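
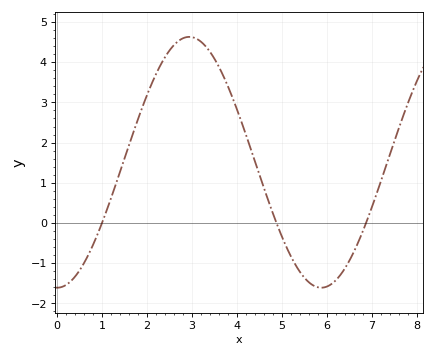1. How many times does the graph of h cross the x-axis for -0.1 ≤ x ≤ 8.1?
3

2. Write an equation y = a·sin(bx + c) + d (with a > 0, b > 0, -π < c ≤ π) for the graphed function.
y = 3.12sin(1.07x - 1.57) + 1.51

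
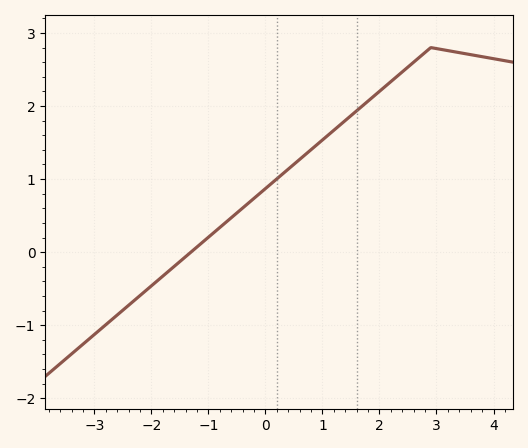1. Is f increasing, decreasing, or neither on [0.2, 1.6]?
increasing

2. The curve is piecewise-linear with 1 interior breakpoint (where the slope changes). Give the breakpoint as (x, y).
(2.9, 2.8)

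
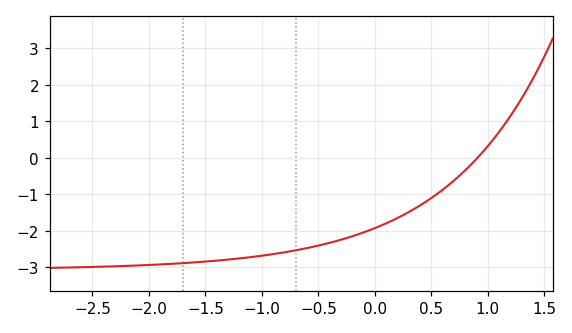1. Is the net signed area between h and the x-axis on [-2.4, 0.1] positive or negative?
negative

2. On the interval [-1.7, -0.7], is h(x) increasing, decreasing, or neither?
increasing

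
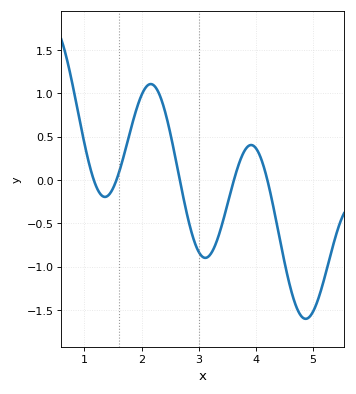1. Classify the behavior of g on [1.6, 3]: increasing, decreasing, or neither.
neither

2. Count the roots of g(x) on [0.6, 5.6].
5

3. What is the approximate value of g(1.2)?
-0.05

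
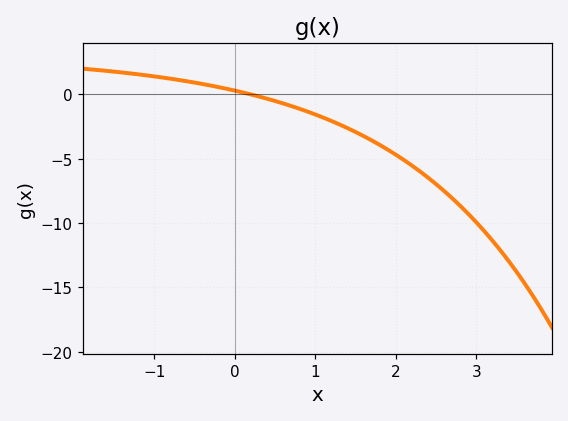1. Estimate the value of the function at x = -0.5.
1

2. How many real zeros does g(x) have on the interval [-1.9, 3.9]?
1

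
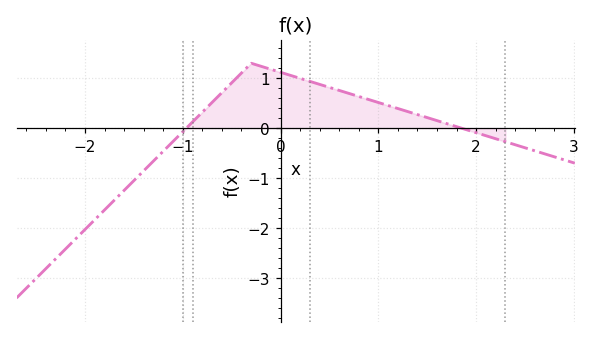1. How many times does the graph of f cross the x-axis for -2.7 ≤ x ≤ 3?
2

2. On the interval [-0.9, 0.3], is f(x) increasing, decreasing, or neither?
neither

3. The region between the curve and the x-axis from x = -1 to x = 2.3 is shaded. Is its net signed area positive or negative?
positive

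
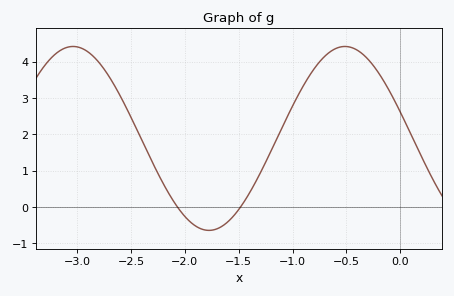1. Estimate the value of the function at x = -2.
-0.3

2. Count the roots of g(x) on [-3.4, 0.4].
2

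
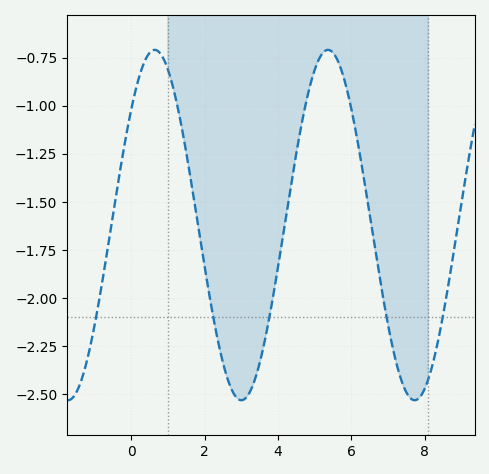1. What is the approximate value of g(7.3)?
-2.39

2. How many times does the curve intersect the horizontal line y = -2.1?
5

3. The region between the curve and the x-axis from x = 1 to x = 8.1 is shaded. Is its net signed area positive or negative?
negative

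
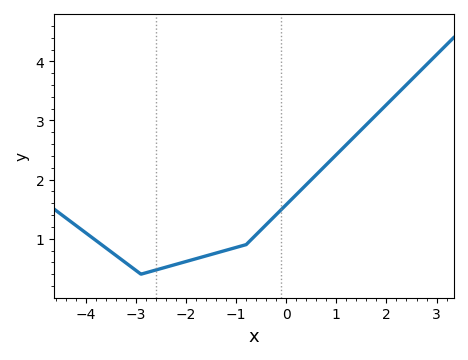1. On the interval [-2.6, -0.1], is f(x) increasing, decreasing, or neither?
increasing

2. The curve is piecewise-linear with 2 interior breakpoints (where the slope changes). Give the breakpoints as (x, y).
(-2.9, 0.4); (-0.8, 0.9)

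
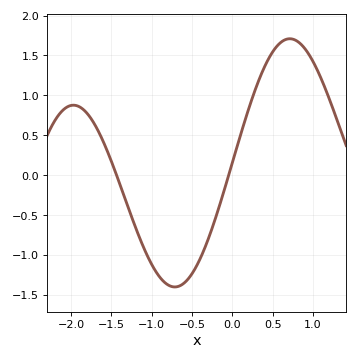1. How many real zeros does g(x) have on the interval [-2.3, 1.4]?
2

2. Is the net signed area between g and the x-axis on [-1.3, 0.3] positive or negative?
negative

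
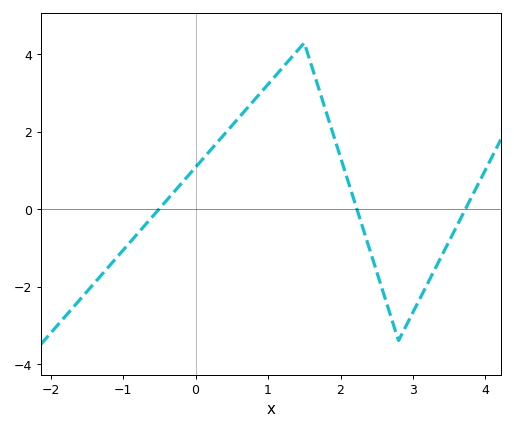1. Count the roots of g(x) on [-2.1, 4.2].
3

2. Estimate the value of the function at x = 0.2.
1.6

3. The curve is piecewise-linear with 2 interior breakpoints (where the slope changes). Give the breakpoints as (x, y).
(1.5, 4.3); (2.8, -3.4)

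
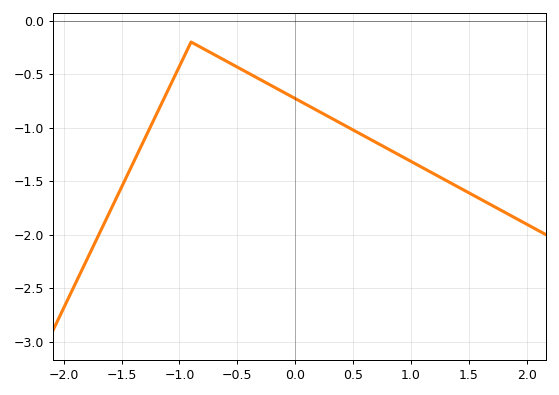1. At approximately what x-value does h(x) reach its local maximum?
-0.9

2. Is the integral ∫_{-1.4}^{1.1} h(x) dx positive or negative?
negative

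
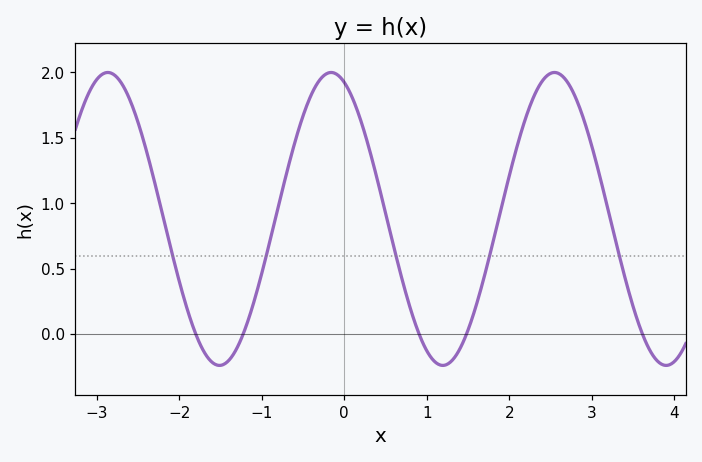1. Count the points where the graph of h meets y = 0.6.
5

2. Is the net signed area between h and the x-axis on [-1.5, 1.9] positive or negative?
positive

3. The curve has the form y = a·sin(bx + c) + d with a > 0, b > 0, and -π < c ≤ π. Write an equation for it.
y = 1.12sin(2.3x + 1.9) + 0.88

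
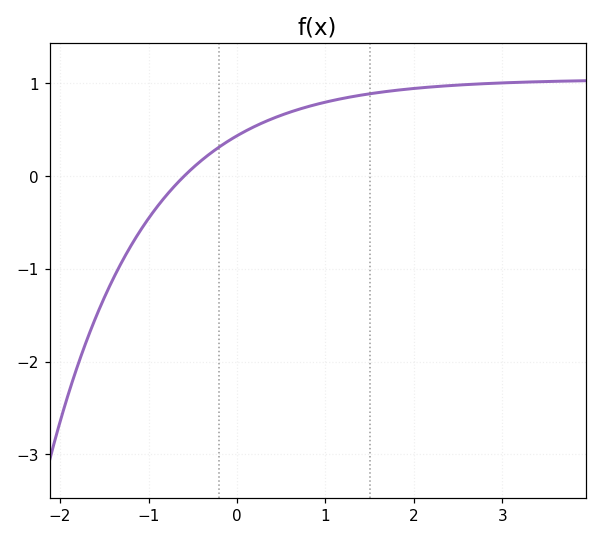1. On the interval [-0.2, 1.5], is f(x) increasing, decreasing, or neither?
increasing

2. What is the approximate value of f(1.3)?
0.851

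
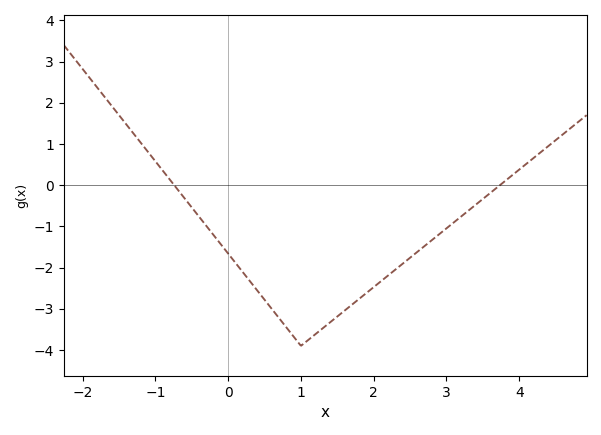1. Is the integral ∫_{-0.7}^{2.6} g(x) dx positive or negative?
negative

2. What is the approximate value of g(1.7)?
-2.9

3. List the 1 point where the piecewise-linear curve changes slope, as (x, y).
(1, -3.9)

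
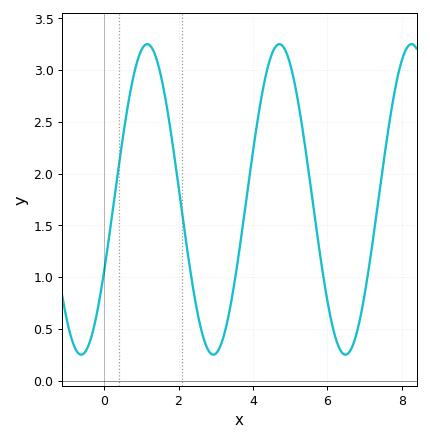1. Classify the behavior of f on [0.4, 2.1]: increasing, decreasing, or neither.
neither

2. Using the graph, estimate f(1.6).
2.82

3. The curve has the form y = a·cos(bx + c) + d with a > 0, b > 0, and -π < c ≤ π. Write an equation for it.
y = 1.5cos(1.77x - 2.05) + 1.75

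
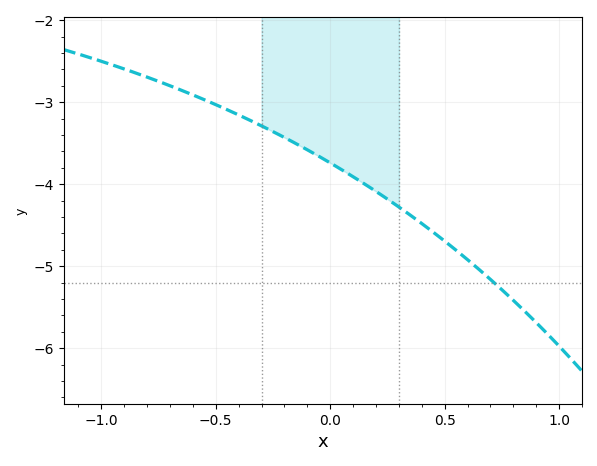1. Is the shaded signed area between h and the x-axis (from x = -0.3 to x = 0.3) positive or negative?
negative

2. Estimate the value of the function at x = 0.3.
-4.28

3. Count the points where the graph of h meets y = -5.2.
1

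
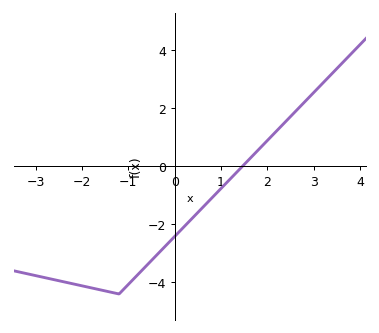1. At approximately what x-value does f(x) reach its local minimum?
-1.2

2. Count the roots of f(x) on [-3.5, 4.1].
1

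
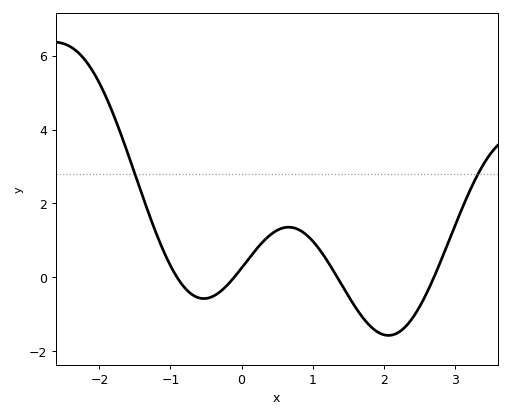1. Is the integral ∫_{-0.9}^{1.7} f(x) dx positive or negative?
positive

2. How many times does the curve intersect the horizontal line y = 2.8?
2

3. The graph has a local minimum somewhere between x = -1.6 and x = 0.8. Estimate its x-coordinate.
-0.532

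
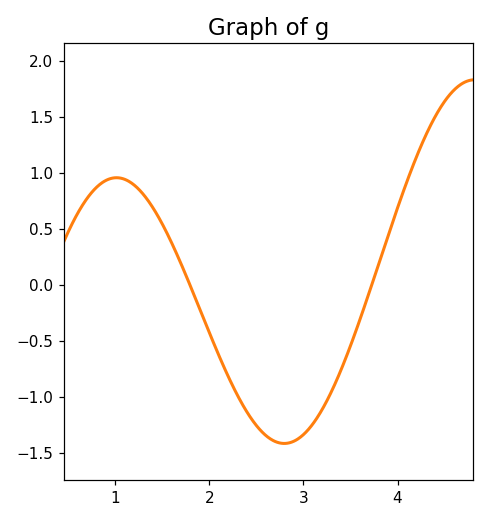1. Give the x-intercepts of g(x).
1.79, 3.73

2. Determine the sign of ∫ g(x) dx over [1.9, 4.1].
negative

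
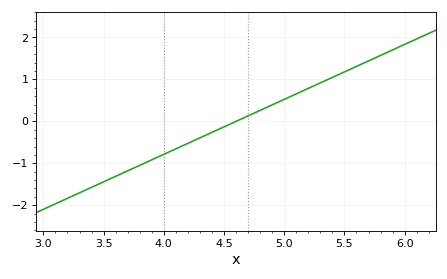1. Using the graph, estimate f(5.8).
1.57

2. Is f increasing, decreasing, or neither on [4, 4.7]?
increasing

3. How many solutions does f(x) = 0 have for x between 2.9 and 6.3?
1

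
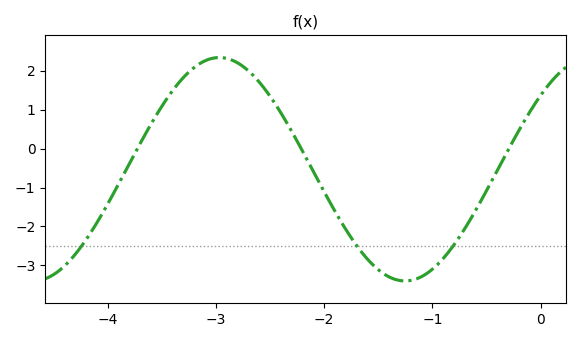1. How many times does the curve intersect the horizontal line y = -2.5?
3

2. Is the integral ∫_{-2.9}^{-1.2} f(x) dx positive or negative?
negative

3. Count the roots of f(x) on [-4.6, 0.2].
3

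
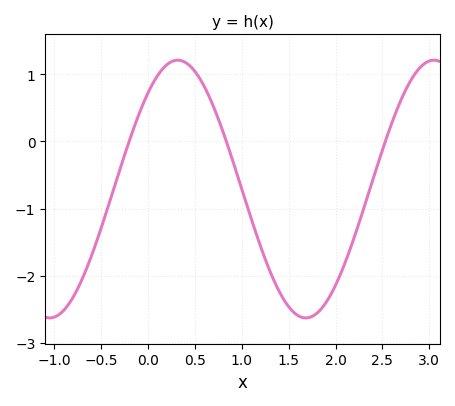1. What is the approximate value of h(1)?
-0.7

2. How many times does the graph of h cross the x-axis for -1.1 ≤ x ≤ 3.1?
3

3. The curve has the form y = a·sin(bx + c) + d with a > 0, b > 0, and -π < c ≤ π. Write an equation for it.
y = 1.92sin(2.3x + 0.84) - 0.71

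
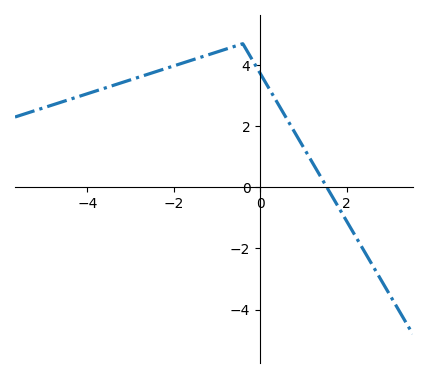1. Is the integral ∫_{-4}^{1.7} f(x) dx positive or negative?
positive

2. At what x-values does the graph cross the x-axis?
1.54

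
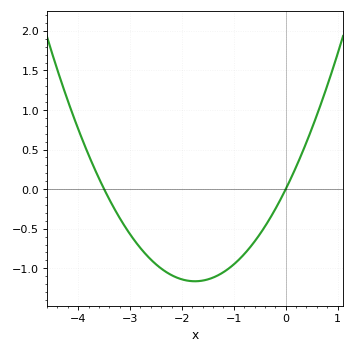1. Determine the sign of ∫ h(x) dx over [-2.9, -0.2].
negative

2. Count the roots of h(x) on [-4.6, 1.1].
2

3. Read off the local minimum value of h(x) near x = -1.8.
-1.15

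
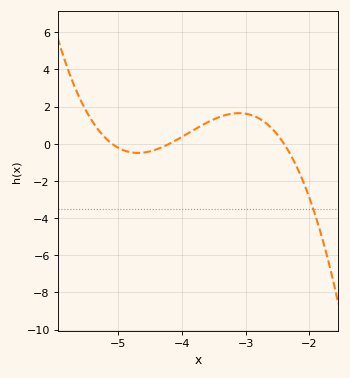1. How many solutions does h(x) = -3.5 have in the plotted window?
1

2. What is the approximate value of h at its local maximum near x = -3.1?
1.65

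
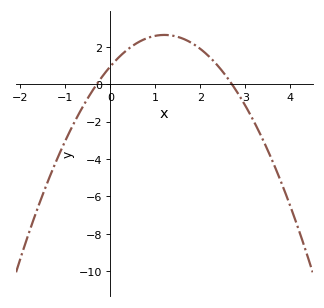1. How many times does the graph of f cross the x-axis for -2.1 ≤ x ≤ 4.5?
2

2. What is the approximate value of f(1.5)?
2.6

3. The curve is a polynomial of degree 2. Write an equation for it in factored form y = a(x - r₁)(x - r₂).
y = -1.17(x + 0.3)(x - 2.7)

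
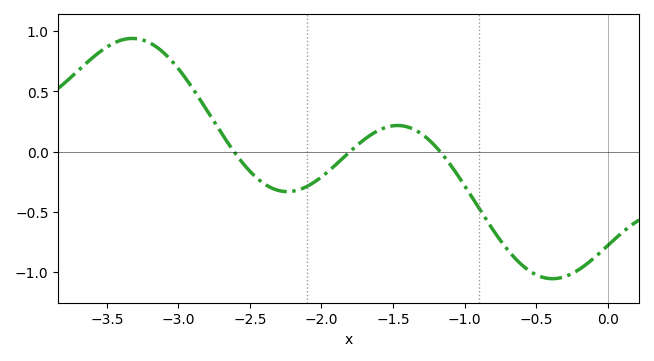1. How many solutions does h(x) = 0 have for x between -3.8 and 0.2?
3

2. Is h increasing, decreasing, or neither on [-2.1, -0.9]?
neither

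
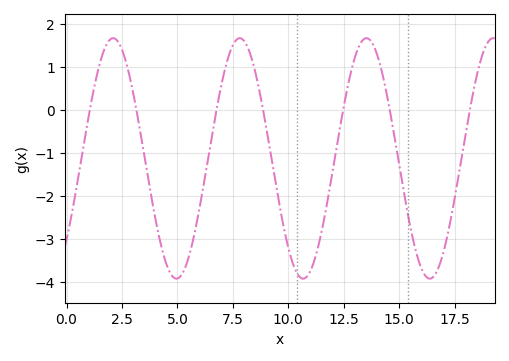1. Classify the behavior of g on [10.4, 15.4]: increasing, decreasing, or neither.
neither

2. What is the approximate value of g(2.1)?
1.7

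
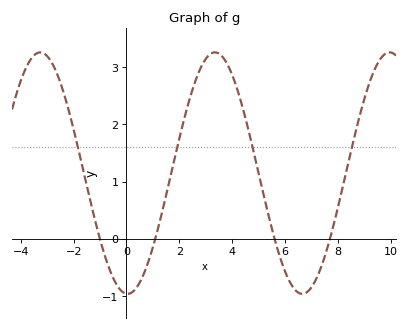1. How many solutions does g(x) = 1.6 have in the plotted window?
4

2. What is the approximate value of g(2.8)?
3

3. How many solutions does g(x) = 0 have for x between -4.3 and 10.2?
4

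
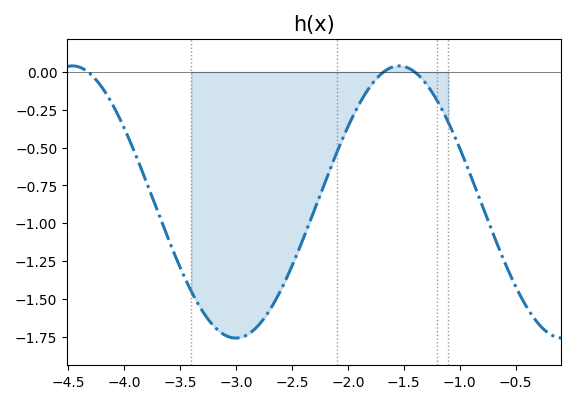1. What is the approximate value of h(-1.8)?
-0.1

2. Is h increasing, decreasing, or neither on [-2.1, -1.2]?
neither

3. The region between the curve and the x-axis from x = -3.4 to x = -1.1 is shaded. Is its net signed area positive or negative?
negative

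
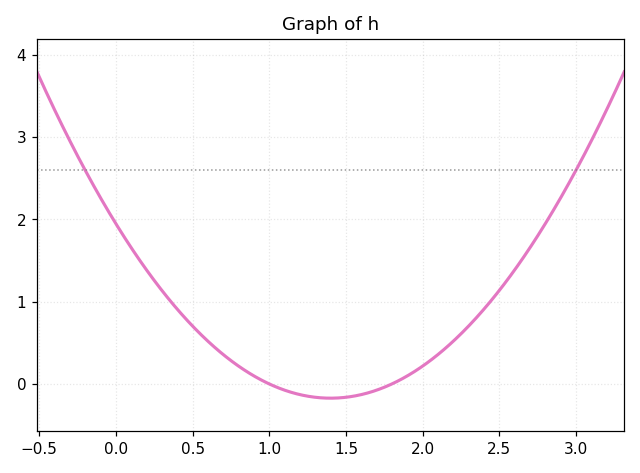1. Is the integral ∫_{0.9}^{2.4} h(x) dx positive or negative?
positive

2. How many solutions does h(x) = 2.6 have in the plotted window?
2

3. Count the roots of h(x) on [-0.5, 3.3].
2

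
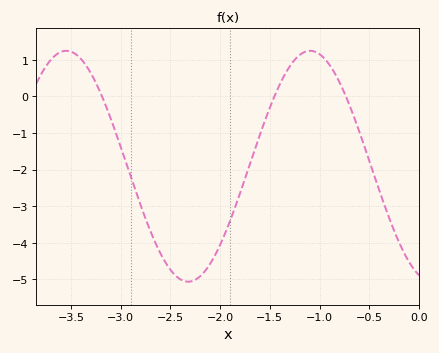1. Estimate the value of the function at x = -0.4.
-2.6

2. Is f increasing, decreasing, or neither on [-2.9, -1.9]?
neither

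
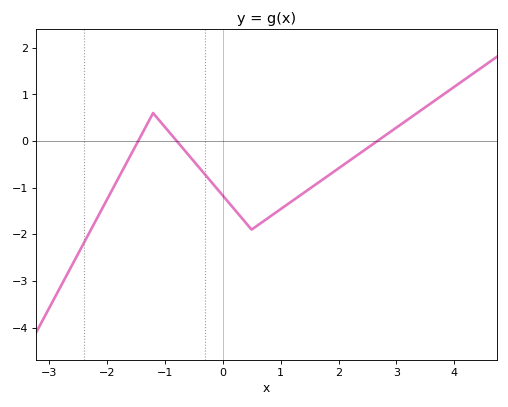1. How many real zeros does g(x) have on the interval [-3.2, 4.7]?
3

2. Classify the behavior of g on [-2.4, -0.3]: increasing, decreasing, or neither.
neither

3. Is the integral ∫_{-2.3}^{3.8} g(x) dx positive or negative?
negative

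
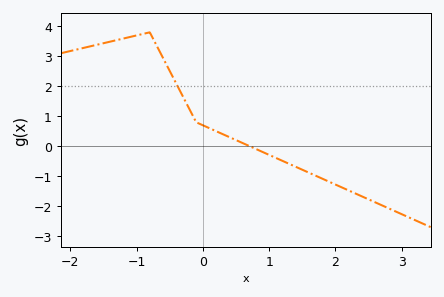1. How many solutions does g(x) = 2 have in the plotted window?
1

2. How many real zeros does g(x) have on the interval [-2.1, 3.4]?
1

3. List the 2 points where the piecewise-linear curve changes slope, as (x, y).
(-0.8, 3.8); (-0.1, 0.8)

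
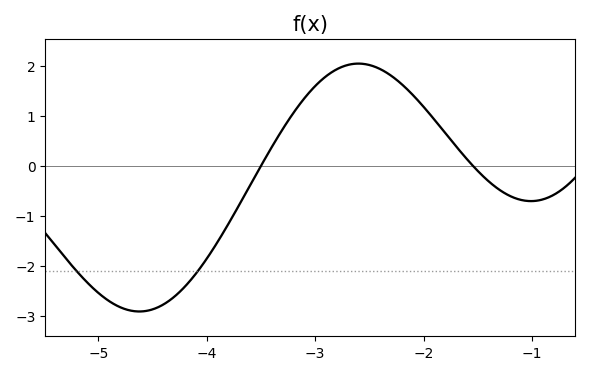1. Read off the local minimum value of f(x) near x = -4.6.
-2.91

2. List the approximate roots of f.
-3.5, -1.55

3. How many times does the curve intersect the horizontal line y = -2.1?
2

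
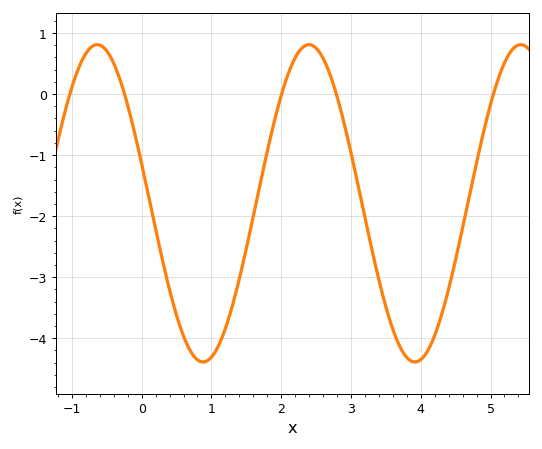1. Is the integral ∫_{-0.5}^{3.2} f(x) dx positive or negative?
negative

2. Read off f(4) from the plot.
-4.35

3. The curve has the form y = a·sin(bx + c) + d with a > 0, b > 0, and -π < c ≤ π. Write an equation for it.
y = 2.6sin(2.07x + 2.89) - 1.79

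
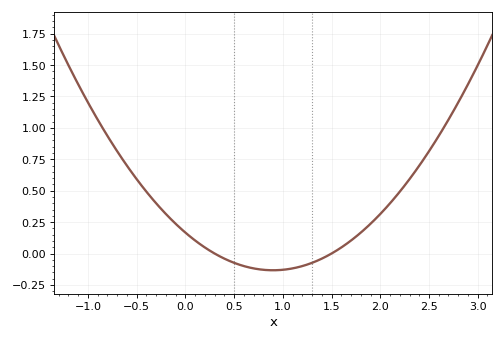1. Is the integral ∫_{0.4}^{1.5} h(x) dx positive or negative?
negative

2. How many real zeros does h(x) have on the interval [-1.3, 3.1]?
2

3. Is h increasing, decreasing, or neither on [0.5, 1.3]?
neither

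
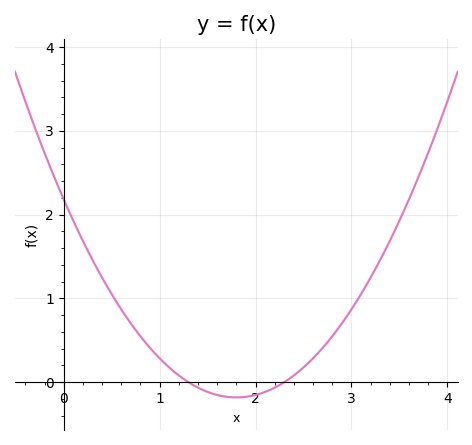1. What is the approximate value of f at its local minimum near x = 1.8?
-0.182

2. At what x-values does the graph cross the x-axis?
1.3, 2.3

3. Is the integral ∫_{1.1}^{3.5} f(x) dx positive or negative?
positive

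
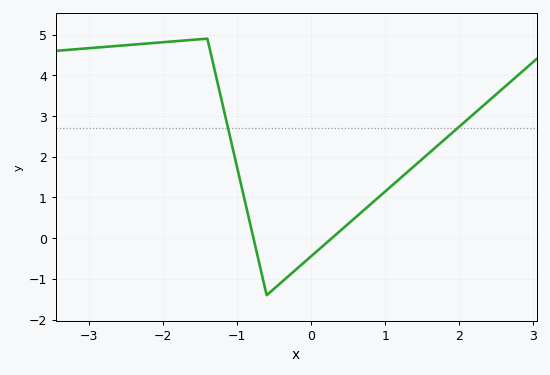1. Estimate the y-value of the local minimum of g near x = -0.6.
-1.4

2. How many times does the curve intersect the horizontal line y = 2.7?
2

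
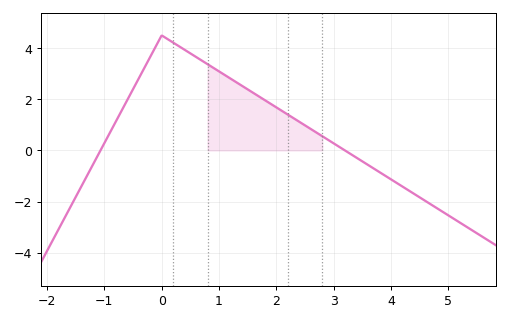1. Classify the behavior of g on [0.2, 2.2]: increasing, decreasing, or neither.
decreasing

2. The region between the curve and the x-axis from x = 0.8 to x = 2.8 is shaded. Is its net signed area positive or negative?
positive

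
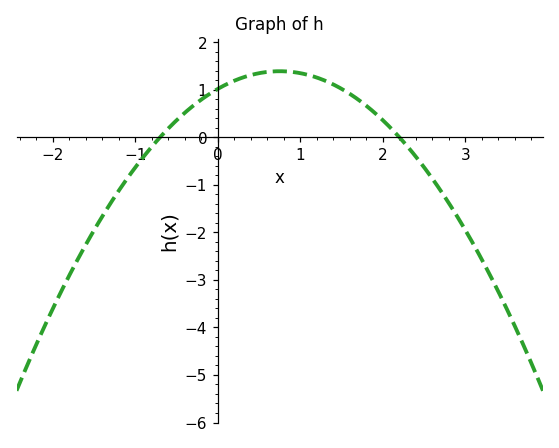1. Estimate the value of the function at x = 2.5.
-0.6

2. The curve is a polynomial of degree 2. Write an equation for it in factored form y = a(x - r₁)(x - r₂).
y = -0.66(x + 0.7)(x - 2.2)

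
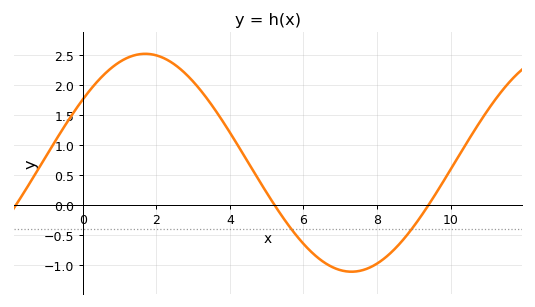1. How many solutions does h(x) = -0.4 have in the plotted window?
2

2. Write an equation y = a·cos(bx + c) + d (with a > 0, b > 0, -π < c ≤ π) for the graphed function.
y = 1.82cos(0.56x - 0.95) + 0.7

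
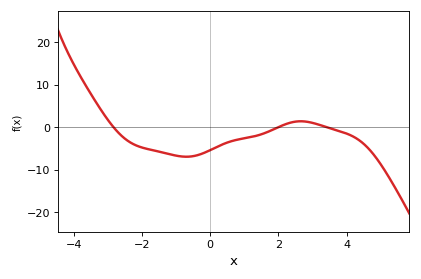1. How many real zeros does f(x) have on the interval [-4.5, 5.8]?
3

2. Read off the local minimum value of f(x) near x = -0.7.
-6.99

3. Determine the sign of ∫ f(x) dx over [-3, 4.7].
negative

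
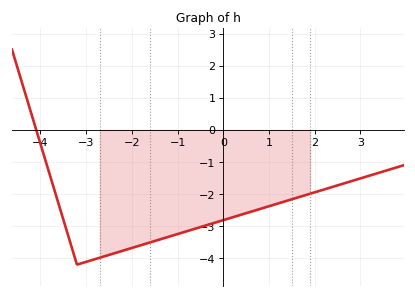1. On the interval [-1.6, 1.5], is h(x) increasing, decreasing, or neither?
increasing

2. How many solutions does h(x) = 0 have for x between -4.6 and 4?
1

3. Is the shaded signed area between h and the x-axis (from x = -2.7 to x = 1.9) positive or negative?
negative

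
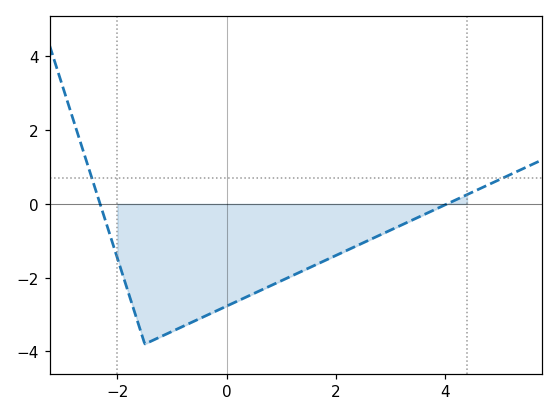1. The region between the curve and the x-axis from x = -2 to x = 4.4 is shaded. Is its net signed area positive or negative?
negative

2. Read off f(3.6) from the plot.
-0.297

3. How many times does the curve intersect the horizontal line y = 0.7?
2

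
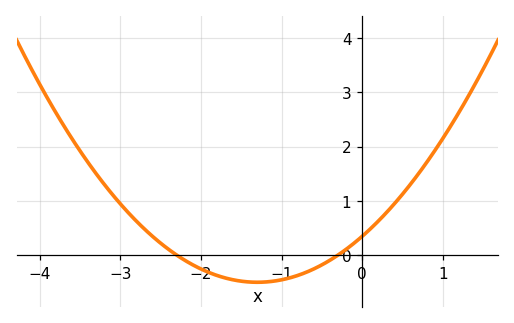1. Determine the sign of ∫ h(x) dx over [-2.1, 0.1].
negative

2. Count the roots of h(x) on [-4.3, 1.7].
2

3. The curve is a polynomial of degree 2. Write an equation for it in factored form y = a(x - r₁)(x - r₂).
y = 0.5(x + 2.3)(x + 0.3)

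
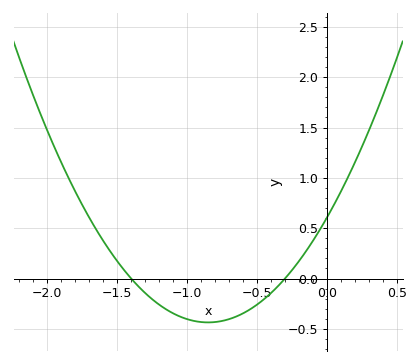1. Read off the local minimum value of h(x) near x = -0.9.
-0.45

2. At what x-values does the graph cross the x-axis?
-1.4, -0.3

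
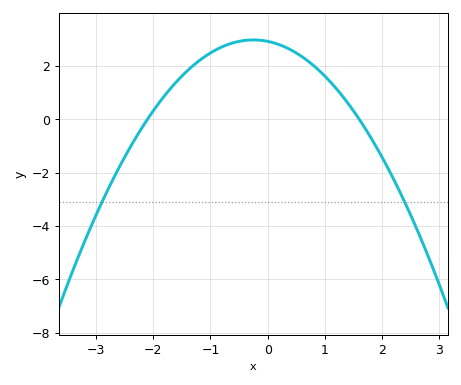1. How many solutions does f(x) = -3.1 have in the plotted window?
2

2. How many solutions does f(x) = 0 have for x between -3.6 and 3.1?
2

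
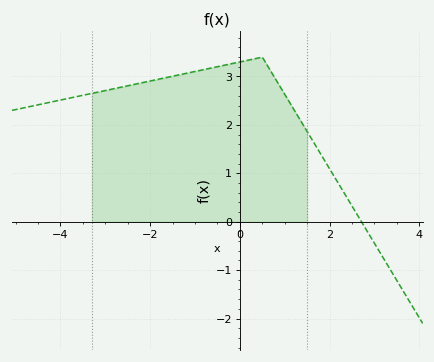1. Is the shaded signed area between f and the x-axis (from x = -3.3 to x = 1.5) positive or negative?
positive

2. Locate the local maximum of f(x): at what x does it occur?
0.4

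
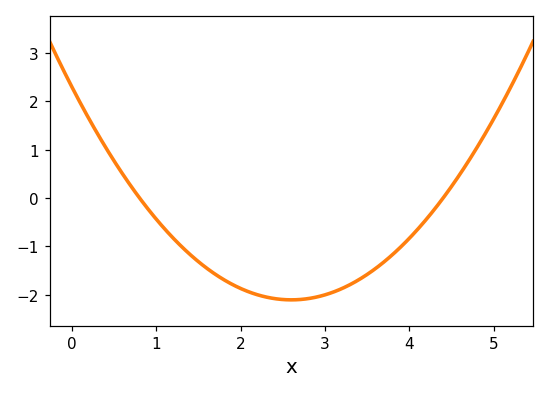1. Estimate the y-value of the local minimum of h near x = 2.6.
-2.1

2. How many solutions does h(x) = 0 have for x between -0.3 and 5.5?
2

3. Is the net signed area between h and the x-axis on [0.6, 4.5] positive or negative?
negative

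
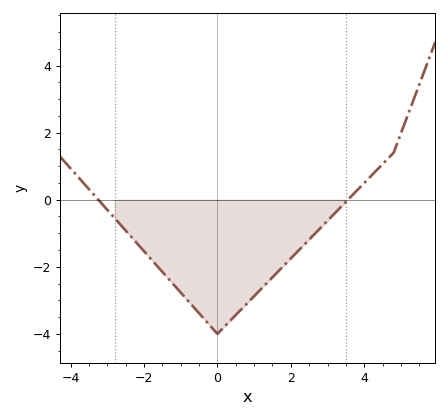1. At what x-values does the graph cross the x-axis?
-3.24, 3.56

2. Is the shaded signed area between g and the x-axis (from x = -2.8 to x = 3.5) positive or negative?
negative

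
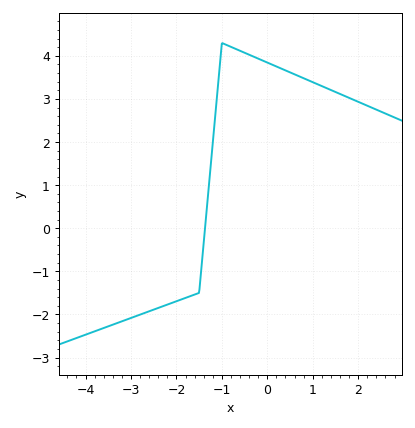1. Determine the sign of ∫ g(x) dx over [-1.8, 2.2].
positive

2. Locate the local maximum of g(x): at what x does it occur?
-1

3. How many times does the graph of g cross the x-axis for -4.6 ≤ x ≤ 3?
1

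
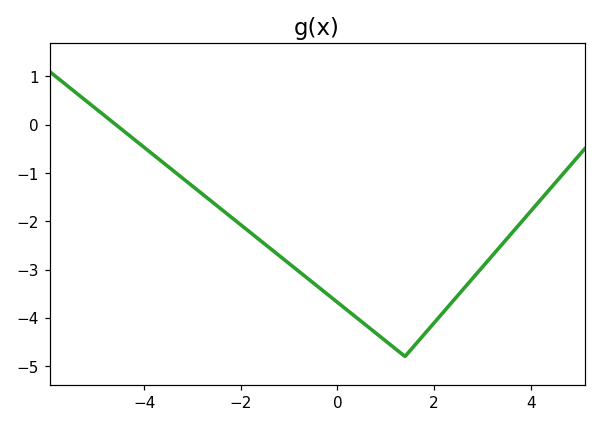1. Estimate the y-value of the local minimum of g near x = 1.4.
-4.8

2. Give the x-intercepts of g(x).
-4.58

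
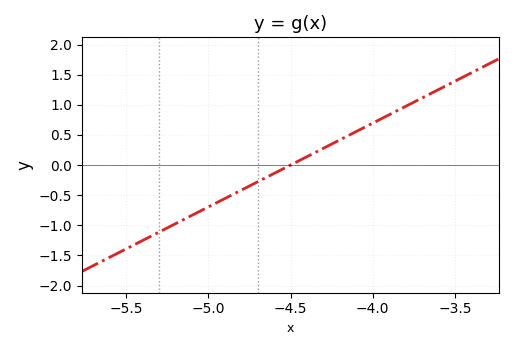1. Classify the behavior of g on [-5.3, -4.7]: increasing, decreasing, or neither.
increasing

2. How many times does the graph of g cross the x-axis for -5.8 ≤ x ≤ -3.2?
1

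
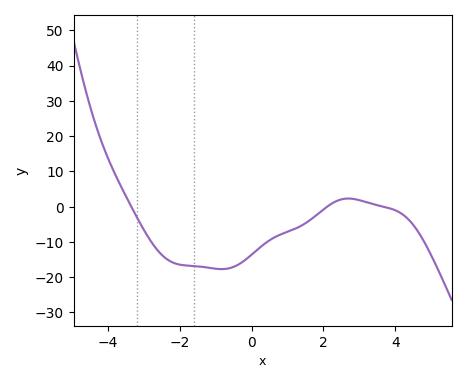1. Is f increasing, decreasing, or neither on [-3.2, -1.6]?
decreasing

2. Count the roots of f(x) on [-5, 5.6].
3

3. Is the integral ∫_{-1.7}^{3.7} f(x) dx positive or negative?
negative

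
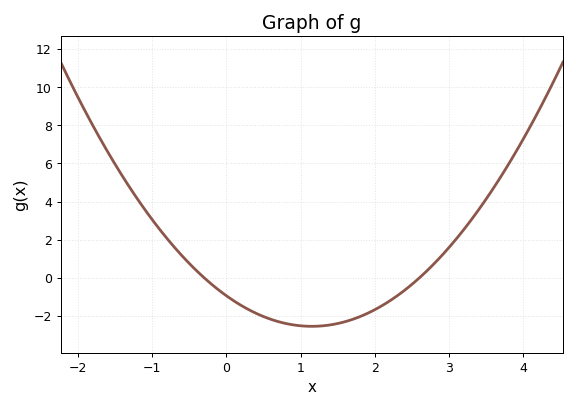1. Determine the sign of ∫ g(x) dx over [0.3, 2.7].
negative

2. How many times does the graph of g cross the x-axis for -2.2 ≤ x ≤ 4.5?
2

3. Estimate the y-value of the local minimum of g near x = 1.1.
-2.54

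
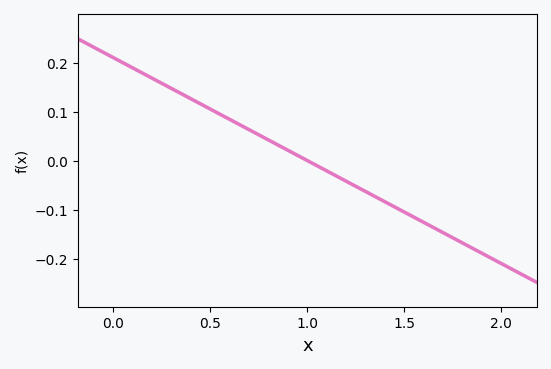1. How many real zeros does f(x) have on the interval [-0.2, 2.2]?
1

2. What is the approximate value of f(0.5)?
0.1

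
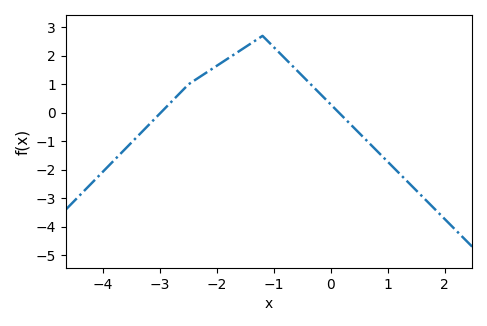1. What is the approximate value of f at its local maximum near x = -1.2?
2.7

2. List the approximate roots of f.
-3, 0.1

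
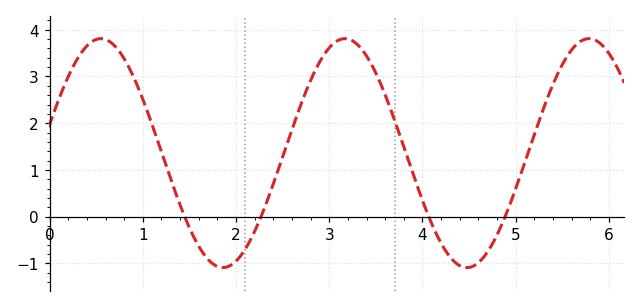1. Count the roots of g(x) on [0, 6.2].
4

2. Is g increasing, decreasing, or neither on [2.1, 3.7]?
neither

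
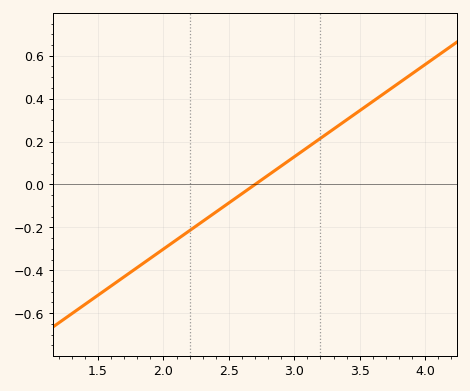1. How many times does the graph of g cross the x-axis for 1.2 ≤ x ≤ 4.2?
1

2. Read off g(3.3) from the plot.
0.258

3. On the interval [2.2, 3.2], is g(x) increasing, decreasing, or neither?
increasing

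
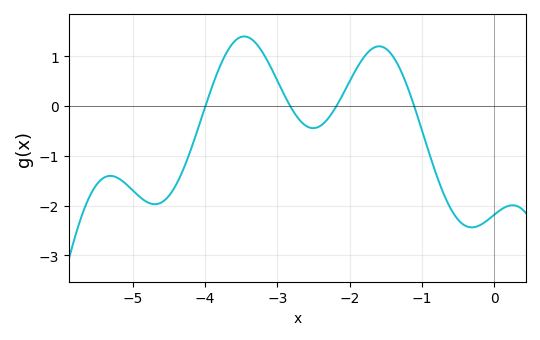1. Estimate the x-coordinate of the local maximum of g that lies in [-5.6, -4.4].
-5.3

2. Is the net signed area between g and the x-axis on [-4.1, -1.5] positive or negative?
positive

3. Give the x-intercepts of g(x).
-4, -2.8, -2.2, -1.1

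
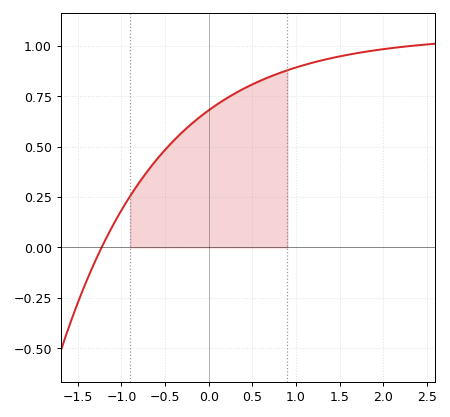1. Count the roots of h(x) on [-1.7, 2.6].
1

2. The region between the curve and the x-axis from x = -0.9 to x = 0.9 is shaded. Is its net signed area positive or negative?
positive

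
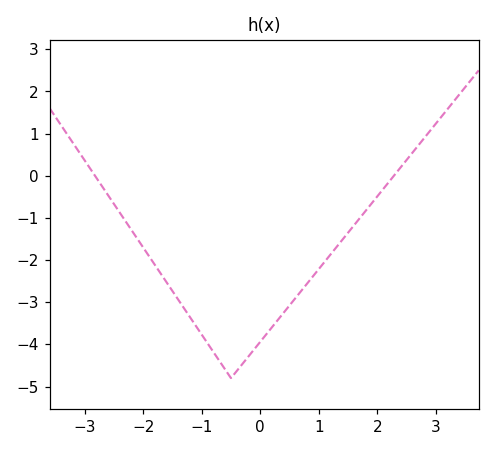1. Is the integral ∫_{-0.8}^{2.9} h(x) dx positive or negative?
negative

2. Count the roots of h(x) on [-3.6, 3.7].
2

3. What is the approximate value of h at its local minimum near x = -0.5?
-4.8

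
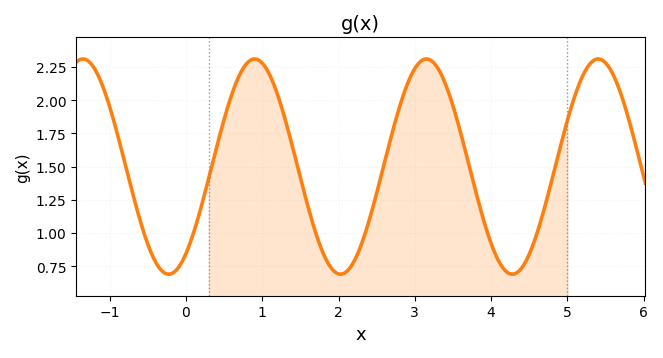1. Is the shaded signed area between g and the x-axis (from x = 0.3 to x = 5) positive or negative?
positive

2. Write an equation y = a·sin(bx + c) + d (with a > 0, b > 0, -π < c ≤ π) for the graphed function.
y = 0.81sin(2.8x - 0.94) + 1.5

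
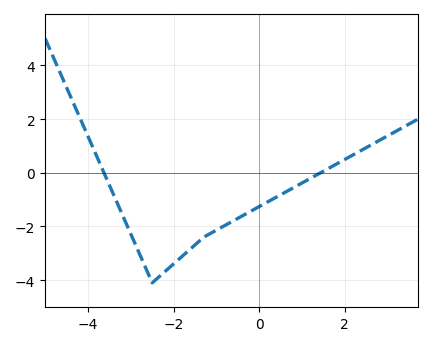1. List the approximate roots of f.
-3.6, 1.4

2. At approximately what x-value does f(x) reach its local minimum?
-2.6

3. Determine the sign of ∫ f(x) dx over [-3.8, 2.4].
negative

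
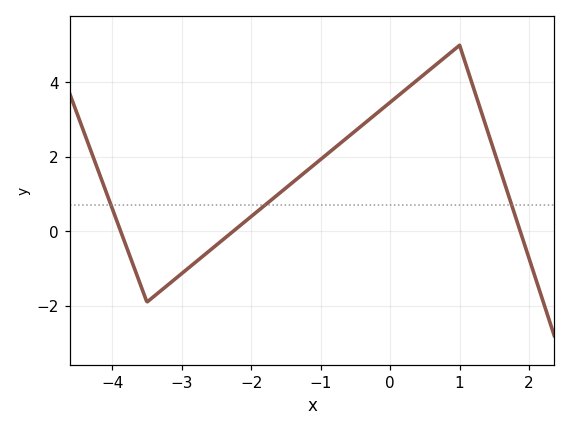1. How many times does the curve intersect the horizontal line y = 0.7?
3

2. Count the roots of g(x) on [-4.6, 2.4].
3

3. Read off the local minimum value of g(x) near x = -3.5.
-1.8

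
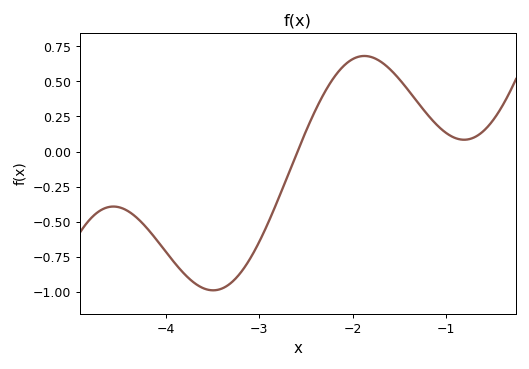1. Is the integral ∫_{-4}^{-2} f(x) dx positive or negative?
negative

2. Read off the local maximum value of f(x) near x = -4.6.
-0.4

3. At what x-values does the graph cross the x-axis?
-2.6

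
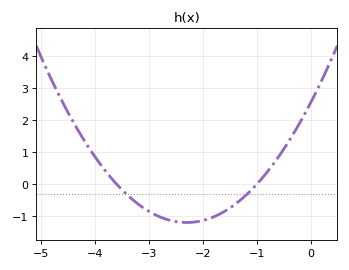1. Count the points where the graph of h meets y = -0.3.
2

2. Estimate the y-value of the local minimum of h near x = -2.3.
-1.2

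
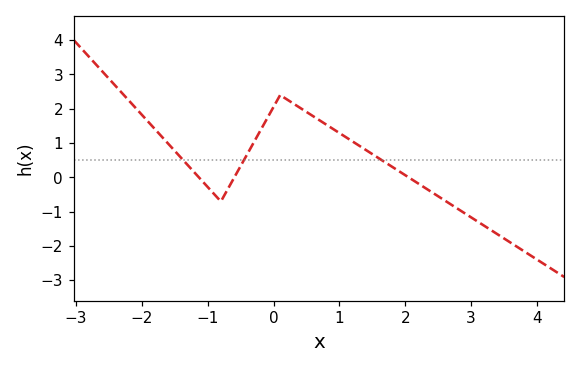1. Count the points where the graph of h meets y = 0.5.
3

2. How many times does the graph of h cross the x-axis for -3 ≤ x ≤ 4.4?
3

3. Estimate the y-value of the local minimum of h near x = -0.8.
-0.7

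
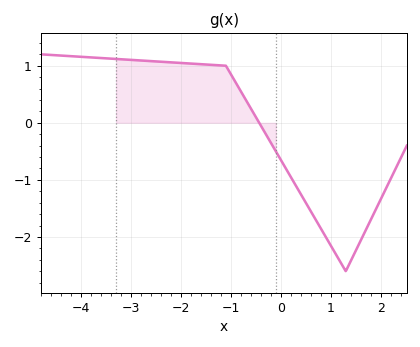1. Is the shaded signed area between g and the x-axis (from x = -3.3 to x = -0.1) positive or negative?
positive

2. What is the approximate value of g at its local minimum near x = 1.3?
-2.6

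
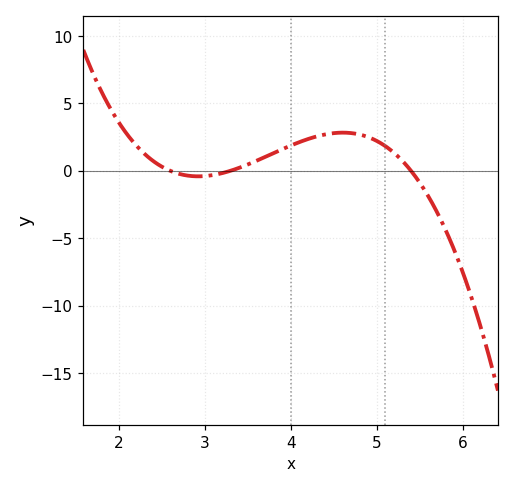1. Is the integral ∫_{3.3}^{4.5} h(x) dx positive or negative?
positive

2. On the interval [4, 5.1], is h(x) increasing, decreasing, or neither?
neither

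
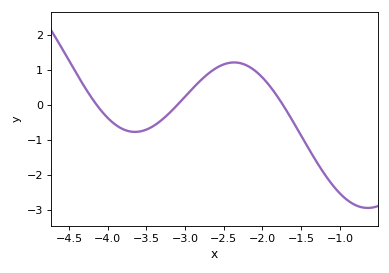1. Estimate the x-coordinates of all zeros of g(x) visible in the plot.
-4.1, -3.1, -1.7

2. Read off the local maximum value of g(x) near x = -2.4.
1.2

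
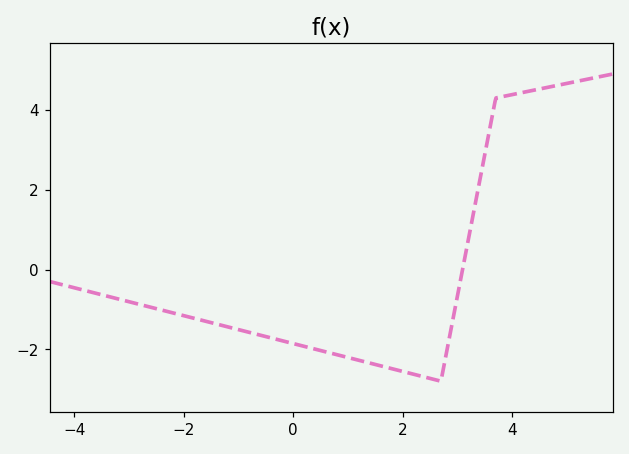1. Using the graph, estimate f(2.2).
-2.6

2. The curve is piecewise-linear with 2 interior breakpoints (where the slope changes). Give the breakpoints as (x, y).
(2.7, -2.8); (3.7, 4.3)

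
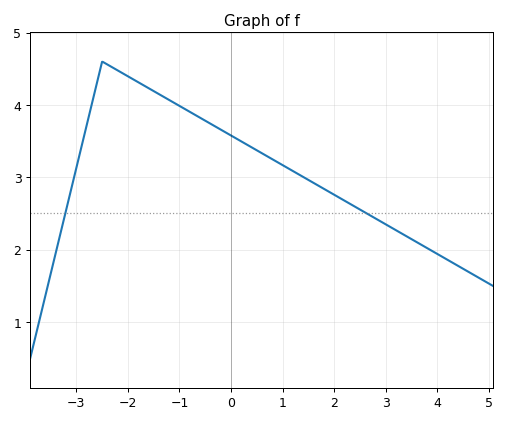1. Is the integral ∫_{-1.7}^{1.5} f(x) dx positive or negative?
positive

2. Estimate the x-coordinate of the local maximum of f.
-2.4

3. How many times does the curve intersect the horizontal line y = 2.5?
2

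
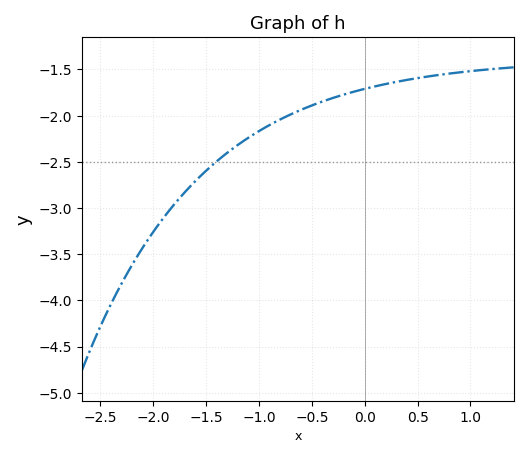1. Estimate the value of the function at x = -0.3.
-1.81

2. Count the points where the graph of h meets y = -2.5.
1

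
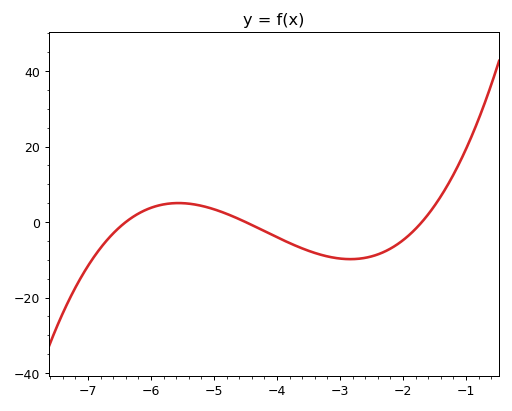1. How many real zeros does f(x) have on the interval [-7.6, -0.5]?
3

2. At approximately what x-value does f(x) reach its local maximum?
-5.6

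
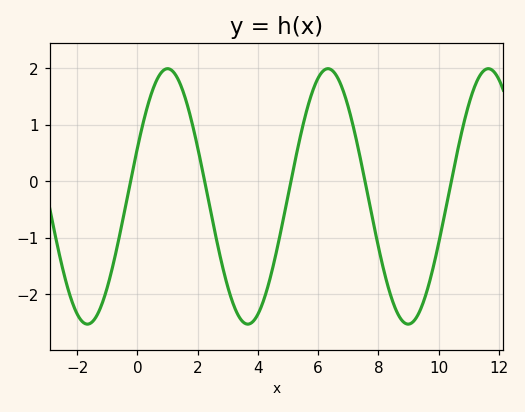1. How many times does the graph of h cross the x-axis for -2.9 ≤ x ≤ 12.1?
5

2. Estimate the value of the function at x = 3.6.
-2.5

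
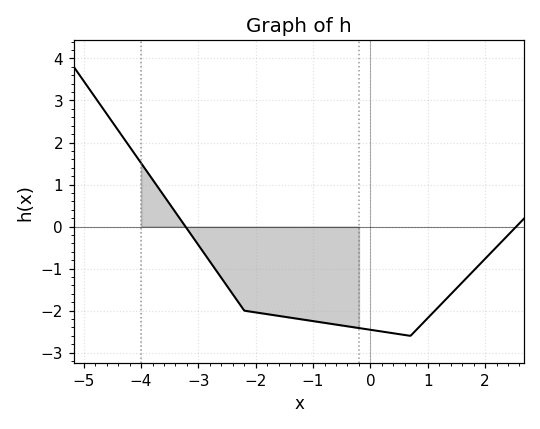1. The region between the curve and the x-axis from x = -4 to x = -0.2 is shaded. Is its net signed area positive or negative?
negative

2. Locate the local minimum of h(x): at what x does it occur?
0.6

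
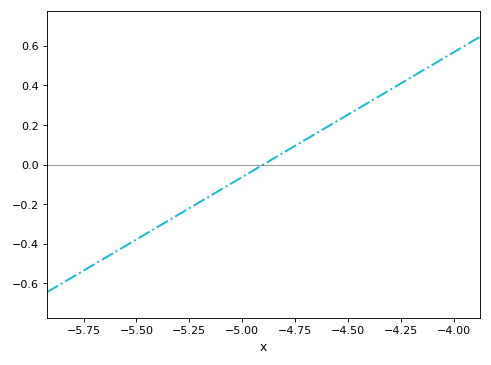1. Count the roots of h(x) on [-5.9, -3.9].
1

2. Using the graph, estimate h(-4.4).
0.32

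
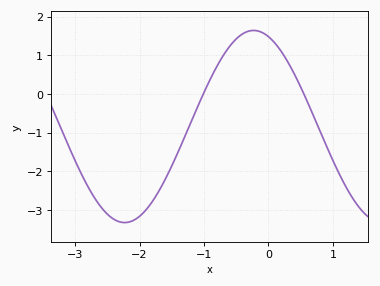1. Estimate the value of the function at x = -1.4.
-1.49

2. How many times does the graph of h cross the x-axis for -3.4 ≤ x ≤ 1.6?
2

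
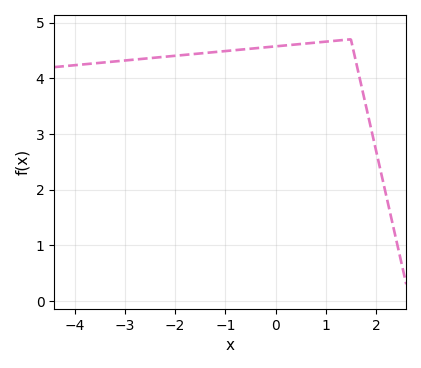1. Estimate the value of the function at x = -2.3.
4.4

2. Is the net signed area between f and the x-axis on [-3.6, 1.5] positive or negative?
positive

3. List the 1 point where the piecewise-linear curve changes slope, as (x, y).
(1.5, 4.7)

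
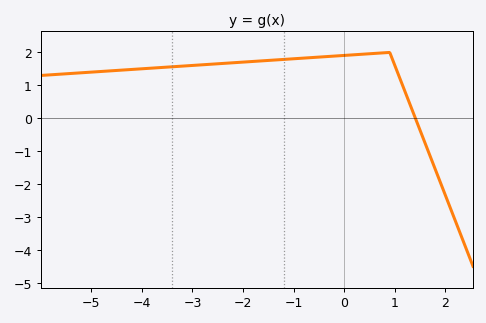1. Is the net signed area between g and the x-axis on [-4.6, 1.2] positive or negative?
positive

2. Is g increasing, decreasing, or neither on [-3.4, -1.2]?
increasing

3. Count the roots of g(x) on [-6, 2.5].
1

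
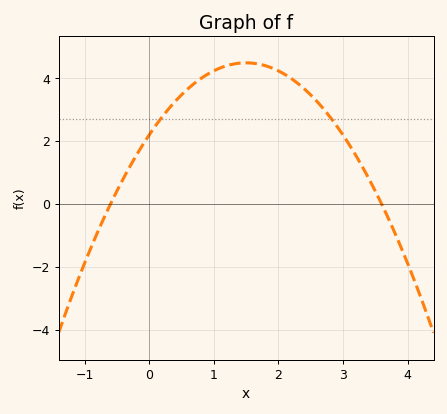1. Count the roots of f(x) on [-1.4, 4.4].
2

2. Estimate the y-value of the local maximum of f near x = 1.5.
4.4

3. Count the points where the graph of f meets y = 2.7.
2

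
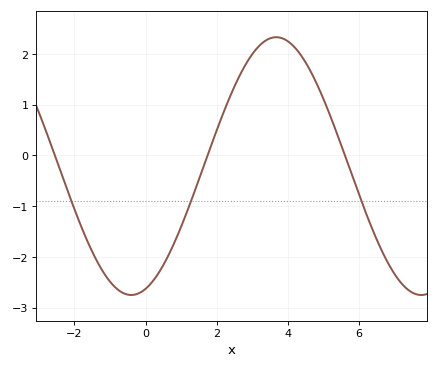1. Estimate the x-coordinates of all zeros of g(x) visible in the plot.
-2.6, 1.8, 5.6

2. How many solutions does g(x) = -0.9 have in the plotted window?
3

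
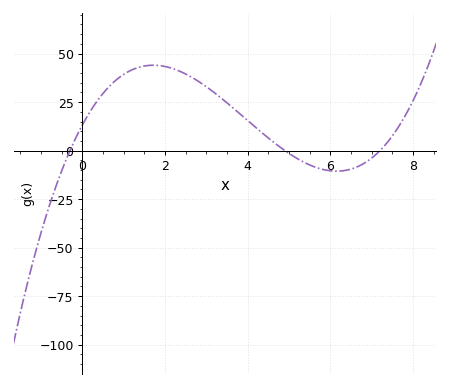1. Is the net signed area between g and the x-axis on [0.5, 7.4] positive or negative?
positive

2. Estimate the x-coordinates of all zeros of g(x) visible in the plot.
-0.3, 4.9, 7.2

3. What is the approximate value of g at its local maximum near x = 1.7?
44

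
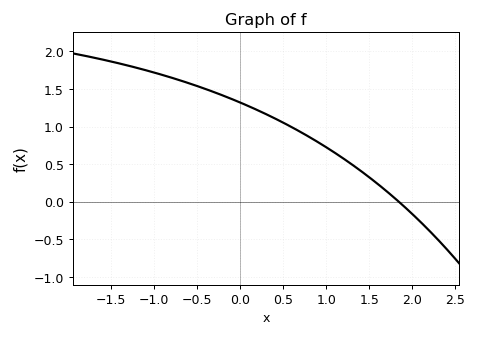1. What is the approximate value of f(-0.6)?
1.6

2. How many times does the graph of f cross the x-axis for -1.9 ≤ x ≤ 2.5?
1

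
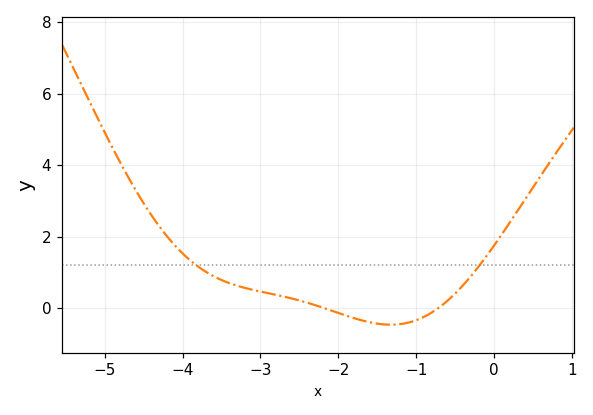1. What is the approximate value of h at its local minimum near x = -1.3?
-0.458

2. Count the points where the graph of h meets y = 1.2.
2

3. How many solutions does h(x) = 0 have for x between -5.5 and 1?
2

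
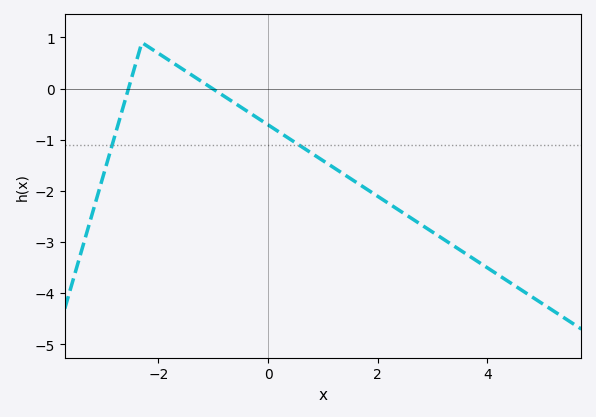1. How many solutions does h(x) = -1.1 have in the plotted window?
2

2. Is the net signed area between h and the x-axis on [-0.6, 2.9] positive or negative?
negative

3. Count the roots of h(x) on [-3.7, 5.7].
2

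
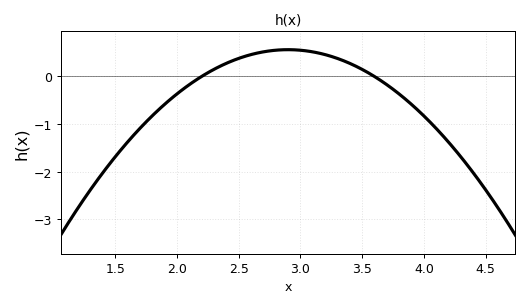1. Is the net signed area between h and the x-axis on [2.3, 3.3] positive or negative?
positive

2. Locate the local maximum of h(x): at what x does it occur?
2.9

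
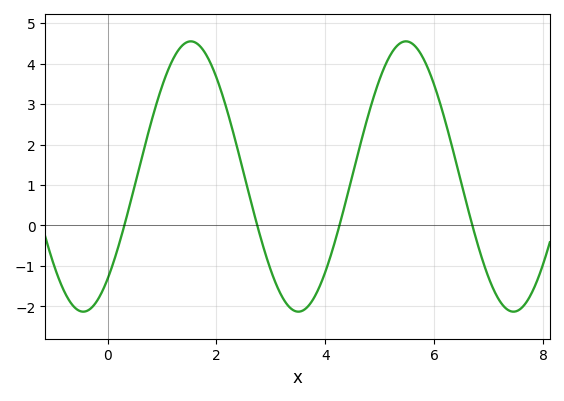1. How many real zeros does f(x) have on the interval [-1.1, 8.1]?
4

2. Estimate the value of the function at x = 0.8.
2.5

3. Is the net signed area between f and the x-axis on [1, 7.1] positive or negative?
positive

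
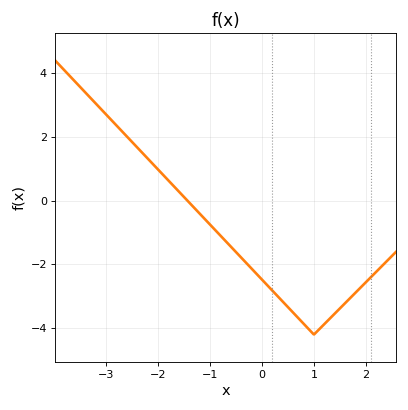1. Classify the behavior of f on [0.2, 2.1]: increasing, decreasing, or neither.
neither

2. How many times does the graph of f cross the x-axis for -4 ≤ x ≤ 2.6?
1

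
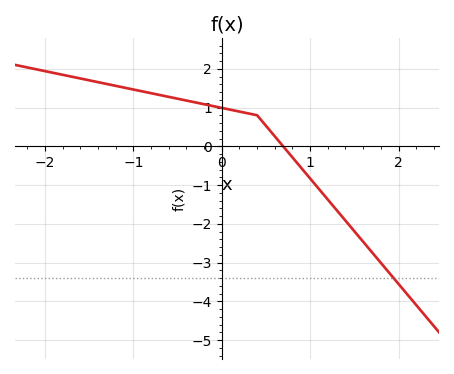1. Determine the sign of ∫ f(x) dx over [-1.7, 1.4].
positive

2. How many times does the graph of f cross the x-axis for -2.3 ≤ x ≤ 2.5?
1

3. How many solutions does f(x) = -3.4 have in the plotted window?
1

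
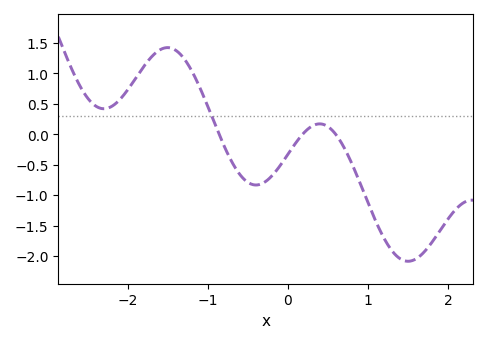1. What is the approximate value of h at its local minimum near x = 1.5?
-2.08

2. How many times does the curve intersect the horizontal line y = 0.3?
1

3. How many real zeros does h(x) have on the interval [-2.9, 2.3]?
3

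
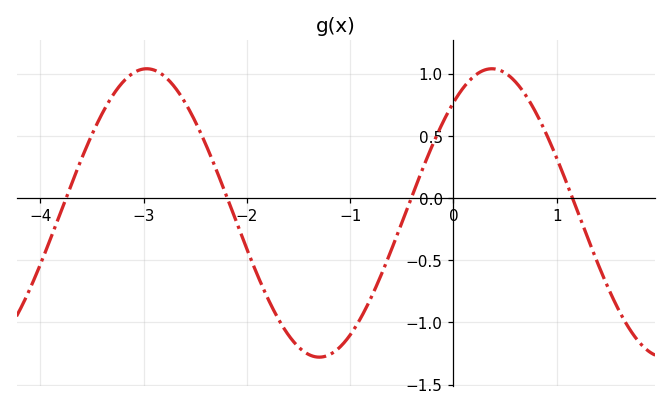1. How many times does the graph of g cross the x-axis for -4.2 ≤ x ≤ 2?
4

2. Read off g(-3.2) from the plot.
0.933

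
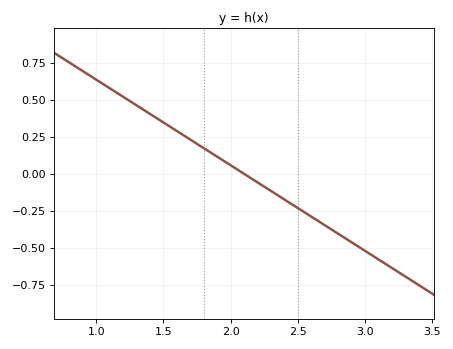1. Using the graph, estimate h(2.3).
-0.116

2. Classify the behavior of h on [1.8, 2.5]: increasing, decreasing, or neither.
decreasing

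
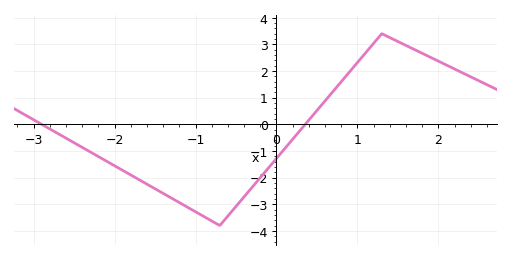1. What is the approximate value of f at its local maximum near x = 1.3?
3.4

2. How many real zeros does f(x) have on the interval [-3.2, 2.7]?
2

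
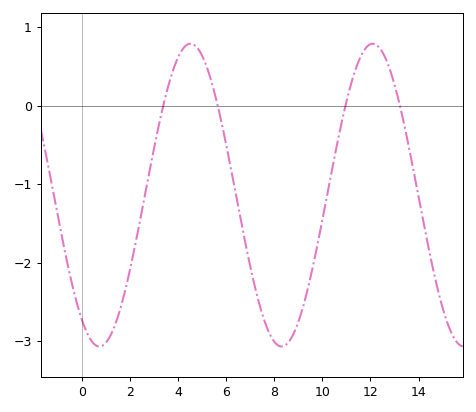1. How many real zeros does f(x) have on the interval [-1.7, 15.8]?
4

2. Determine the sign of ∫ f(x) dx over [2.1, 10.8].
negative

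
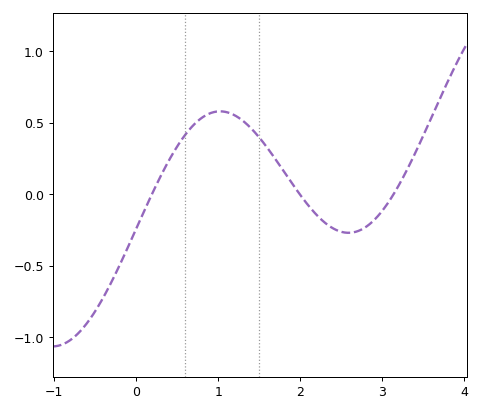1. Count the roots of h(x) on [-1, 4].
3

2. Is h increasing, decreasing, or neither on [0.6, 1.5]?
neither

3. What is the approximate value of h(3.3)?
0.15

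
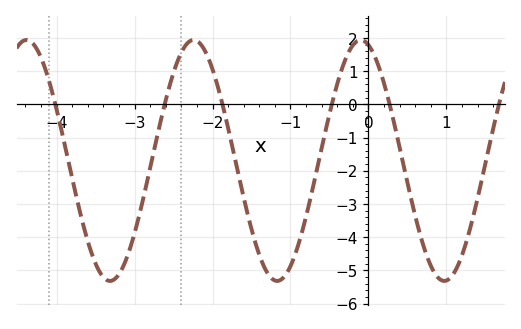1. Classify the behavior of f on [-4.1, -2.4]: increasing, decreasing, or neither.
neither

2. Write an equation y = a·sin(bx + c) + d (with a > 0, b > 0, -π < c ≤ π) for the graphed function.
y = 3.63sin(2.93x + 1.86) - 1.69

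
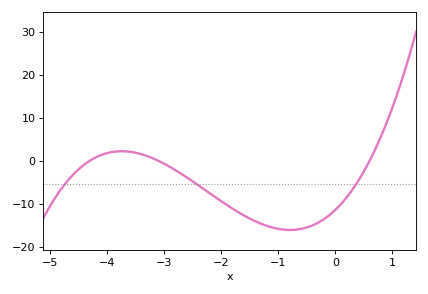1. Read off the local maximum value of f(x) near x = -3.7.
2.22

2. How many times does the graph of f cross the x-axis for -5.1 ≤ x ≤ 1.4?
3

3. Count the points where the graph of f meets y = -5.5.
3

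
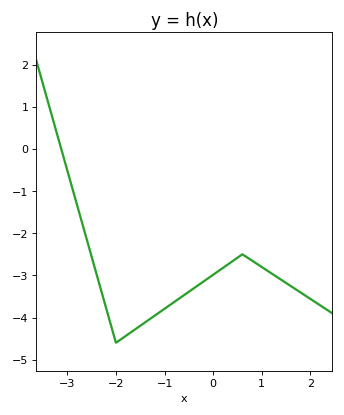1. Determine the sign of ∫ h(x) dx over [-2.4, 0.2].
negative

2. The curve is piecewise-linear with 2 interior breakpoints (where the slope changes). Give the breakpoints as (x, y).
(-2, -4.6); (0.6, -2.5)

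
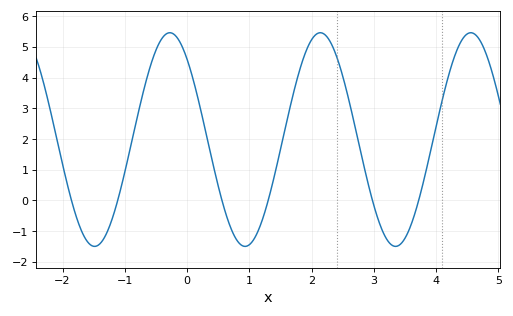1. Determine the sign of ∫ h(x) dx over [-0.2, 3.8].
positive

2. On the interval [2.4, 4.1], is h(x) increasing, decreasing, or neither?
neither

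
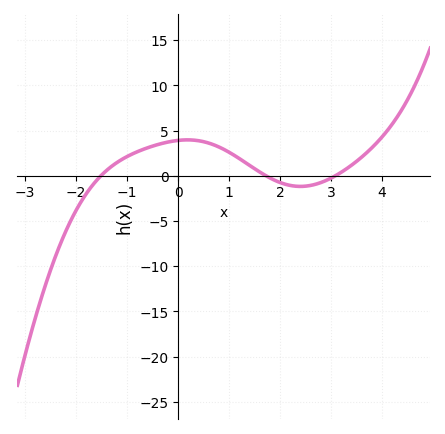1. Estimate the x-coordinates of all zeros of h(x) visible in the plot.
-1.6, 1.8, 3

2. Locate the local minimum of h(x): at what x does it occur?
2.4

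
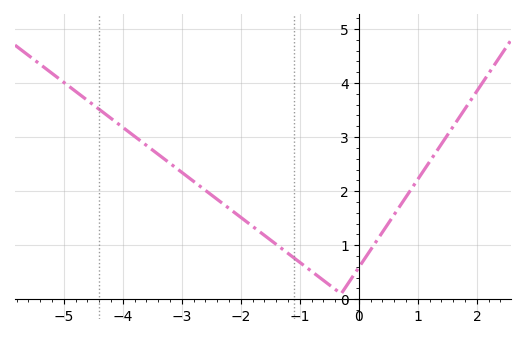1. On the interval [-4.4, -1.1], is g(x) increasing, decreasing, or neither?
decreasing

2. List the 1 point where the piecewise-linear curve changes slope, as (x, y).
(-0.3, 0.1)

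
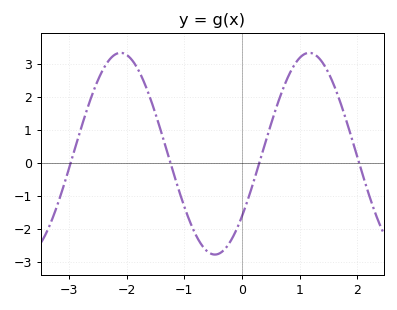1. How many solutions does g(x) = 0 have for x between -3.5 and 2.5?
4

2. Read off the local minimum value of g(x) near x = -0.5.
-2.78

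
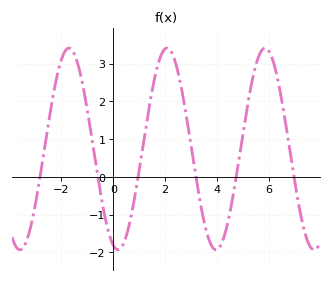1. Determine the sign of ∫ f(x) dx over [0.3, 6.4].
positive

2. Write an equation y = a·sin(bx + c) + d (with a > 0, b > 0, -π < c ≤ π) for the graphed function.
y = 2.67sin(1.66x - 1.87) + 0.74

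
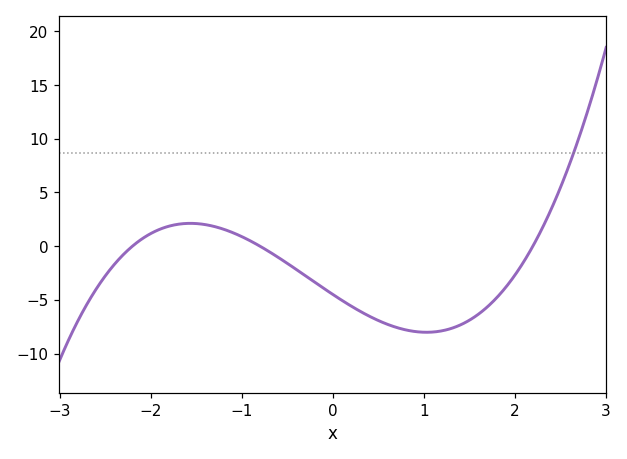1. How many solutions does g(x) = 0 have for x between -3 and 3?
3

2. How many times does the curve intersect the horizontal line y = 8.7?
1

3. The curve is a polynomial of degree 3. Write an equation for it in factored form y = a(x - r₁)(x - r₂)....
y = 1.16(x + 2.2)(x + 0.8)(x - 2.2)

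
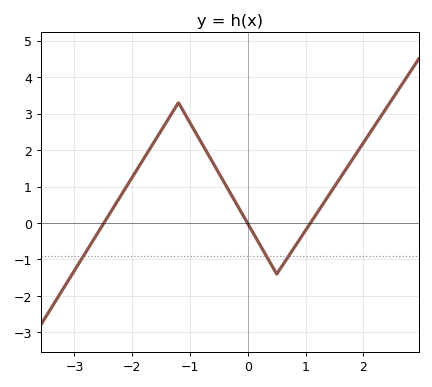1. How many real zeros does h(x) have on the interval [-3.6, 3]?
3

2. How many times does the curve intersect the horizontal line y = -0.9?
3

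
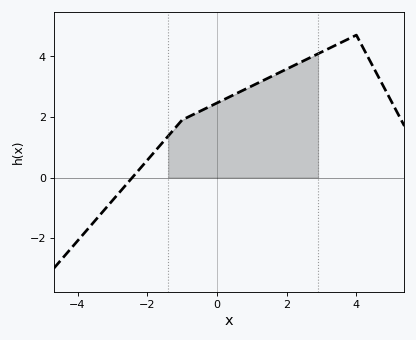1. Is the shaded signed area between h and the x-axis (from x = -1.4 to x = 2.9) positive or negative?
positive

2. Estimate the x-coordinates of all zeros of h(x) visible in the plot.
-2.43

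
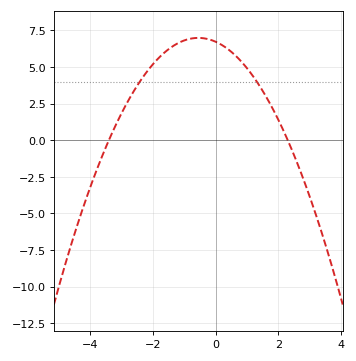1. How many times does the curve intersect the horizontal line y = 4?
2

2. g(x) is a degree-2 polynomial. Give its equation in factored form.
y = -0.86(x + 3.4)(x - 2.3)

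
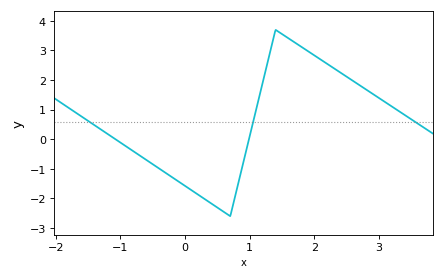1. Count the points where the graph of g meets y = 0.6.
3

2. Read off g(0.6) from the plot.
-2.45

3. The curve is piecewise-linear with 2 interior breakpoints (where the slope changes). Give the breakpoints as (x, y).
(0.7, -2.6); (1.4, 3.7)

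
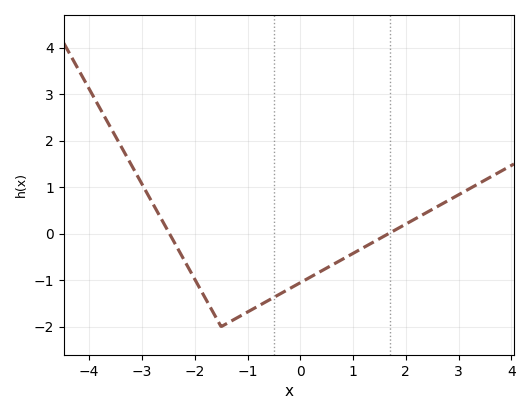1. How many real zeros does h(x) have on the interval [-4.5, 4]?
2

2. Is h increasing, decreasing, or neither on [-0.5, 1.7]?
increasing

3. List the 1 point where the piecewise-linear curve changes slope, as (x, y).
(-1.5, -2)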